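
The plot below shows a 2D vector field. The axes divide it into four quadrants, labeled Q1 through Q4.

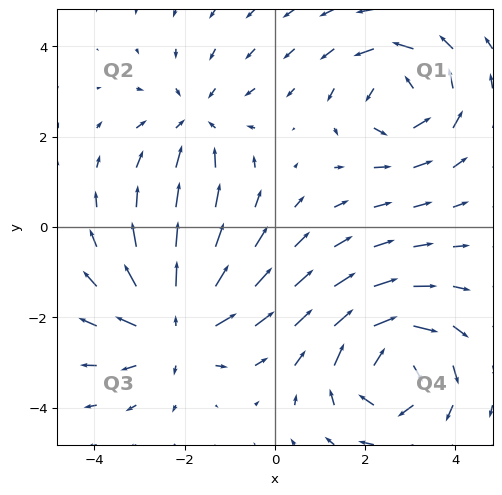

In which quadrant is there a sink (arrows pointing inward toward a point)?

The sink sits at approximately (-1.8, 2.3), which lies in quadrant Q2. The divergence there is about -3, negative as expected for a sink.

Q2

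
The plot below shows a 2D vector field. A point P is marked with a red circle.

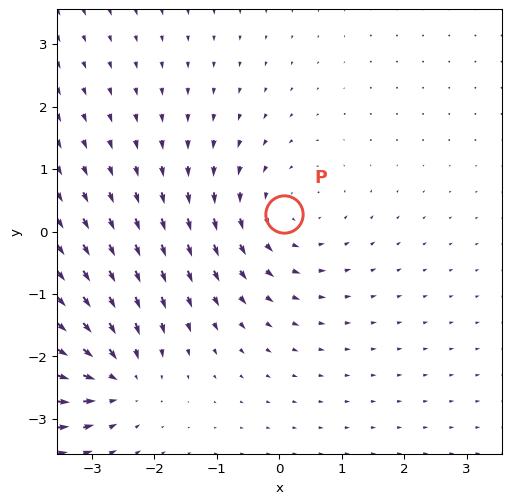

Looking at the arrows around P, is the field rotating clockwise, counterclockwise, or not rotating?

Near P at (0.1, 0.3) the arrows circulate counterclockwise. The curl (z-component) there is about +3; positive curl means counterclockwise rotation.

counterclockwise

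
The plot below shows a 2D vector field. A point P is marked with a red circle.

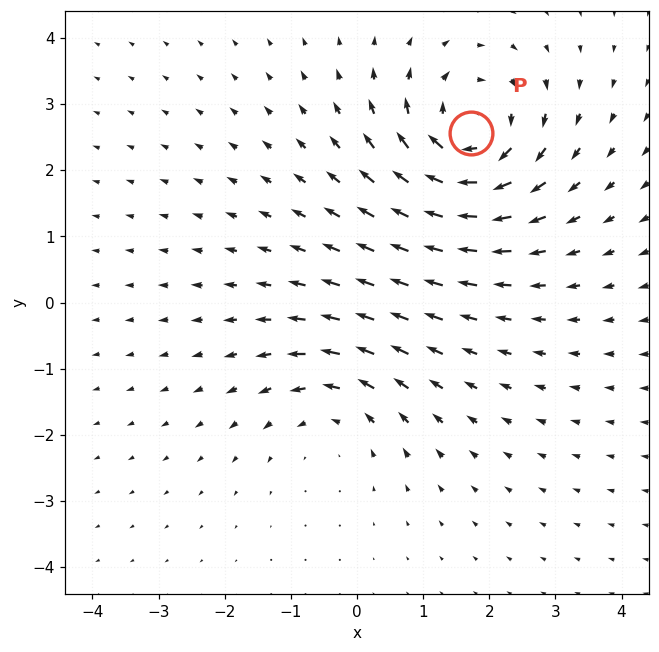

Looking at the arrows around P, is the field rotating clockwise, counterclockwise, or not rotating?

clockwise

Near P at (1.7, 2.6) the arrows circulate clockwise. The curl (z-component) there is about -5; negative curl means clockwise rotation.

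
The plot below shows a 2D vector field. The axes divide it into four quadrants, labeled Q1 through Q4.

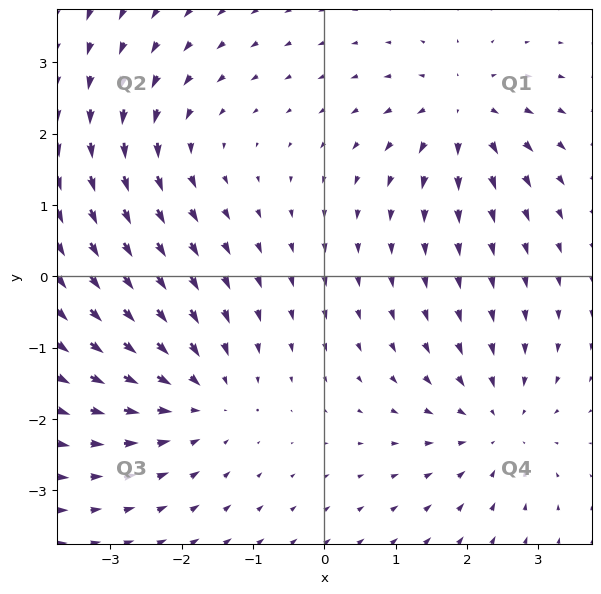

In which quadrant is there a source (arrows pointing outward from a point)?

Q1

The source sits at approximately (1.9, 2.3), which lies in quadrant Q1. The divergence there is about +4, positive as expected for a source.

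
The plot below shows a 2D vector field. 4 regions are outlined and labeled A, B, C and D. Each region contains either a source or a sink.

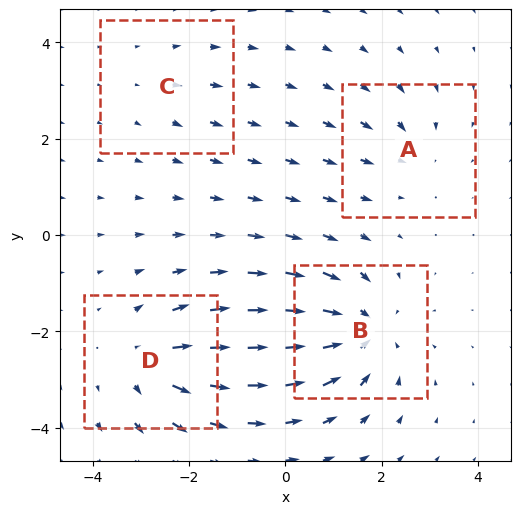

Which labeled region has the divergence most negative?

Divergence at each region's feature centre — A: about -3, B: about -6, C: about +2, D: about +5. Region B is most negative.

B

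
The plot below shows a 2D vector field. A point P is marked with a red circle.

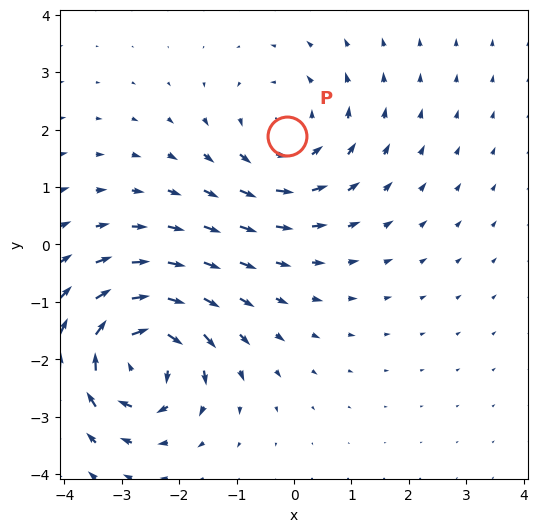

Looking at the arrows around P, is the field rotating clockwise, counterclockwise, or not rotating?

Near P at (-0.1, 1.9) the arrows circulate counterclockwise. The curl (z-component) there is about +2; positive curl means counterclockwise rotation.

counterclockwise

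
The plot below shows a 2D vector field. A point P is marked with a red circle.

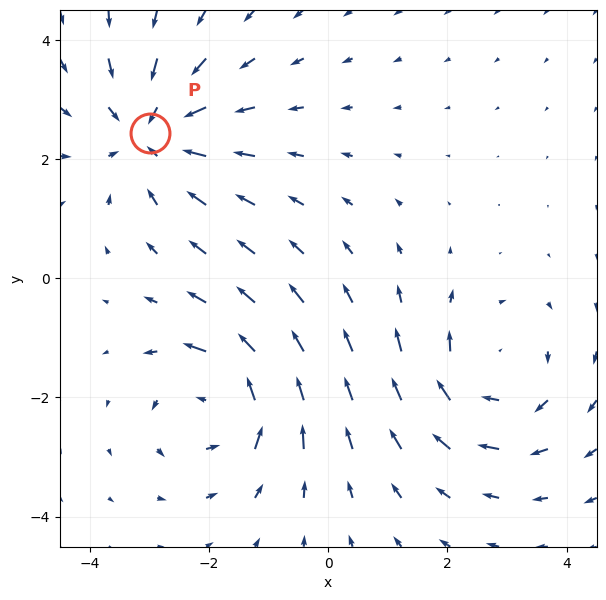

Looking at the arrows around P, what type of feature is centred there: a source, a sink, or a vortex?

sink

At P (-3.0, 2.4) the arrows converge inward. Divergence about -3, curl ≈0 — negative divergence with near-zero curl is a sink.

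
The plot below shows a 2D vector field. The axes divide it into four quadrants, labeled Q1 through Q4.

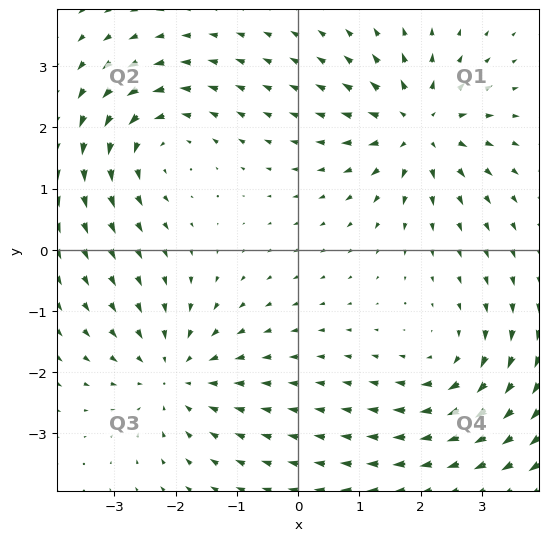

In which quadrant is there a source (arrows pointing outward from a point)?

The source sits at approximately (2.0, 2.0), which lies in quadrant Q1. The divergence there is about +5, positive as expected for a source.

Q1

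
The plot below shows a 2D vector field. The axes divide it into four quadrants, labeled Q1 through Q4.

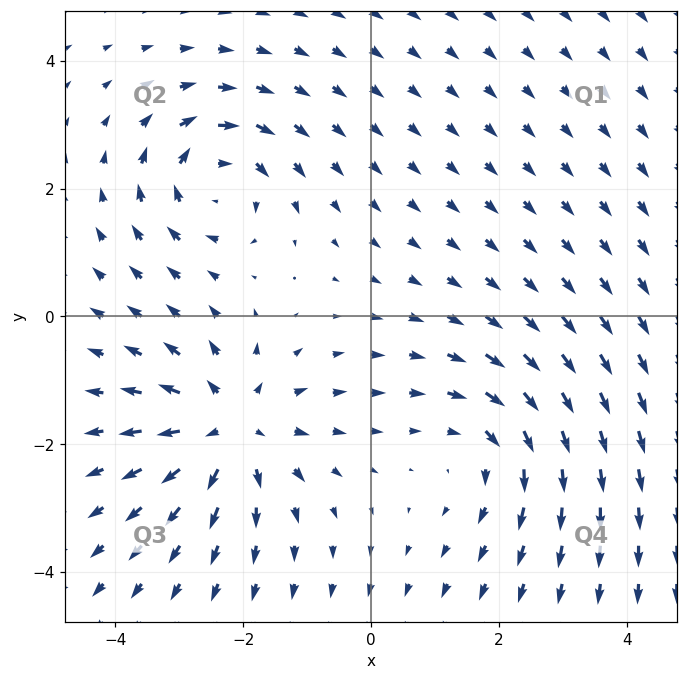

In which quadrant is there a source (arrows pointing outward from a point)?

Q3

The source sits at approximately (-2.2, -1.7), which lies in quadrant Q3. The divergence there is about +5, positive as expected for a source.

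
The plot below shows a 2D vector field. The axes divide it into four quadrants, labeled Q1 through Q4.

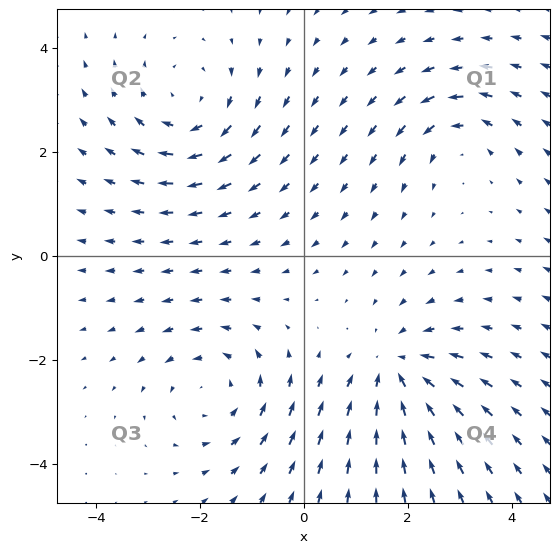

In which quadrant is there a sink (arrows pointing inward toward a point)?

The sink sits at approximately (1.8, -2.2), which lies in quadrant Q4. The divergence there is about -4, negative as expected for a sink.

Q4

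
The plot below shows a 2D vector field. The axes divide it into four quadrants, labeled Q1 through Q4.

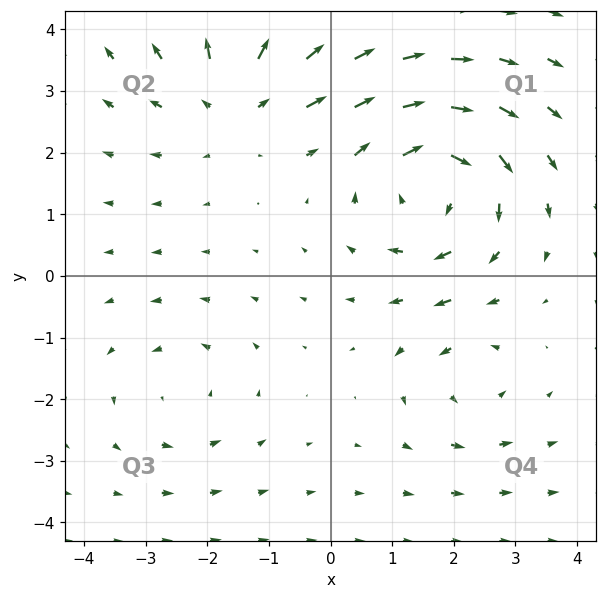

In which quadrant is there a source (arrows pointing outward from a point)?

The source sits at approximately (-1.5, 2.8), which lies in quadrant Q2. The divergence there is about +3, positive as expected for a source.

Q2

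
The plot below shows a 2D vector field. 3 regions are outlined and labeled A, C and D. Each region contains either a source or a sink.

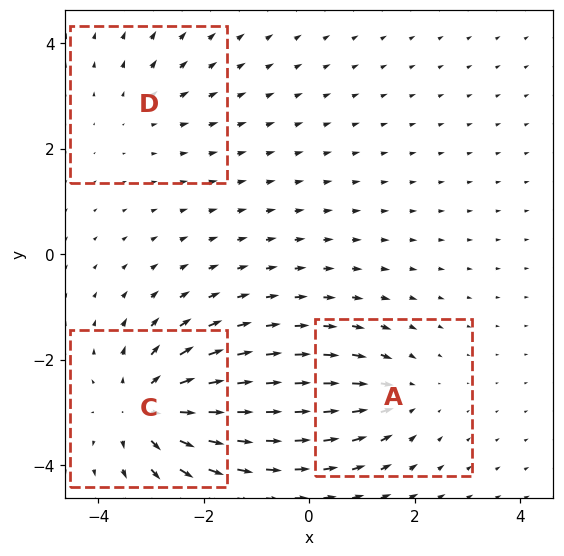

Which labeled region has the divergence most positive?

C

Divergence at each region's feature centre — A: about -3, C: about +5, D: about +2. Region C is most positive.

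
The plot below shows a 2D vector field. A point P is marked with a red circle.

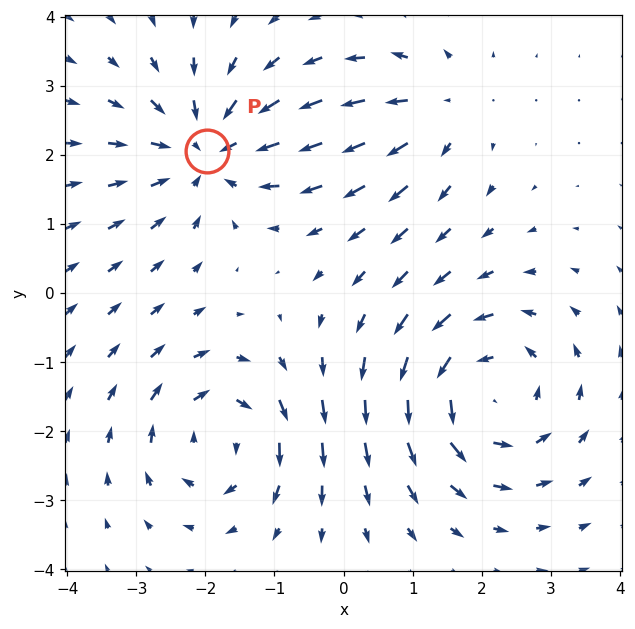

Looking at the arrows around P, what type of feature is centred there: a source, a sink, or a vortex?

At P (-2.0, 2.0) the arrows converge inward. Divergence about -4, curl ≈0 — negative divergence with near-zero curl is a sink.

sink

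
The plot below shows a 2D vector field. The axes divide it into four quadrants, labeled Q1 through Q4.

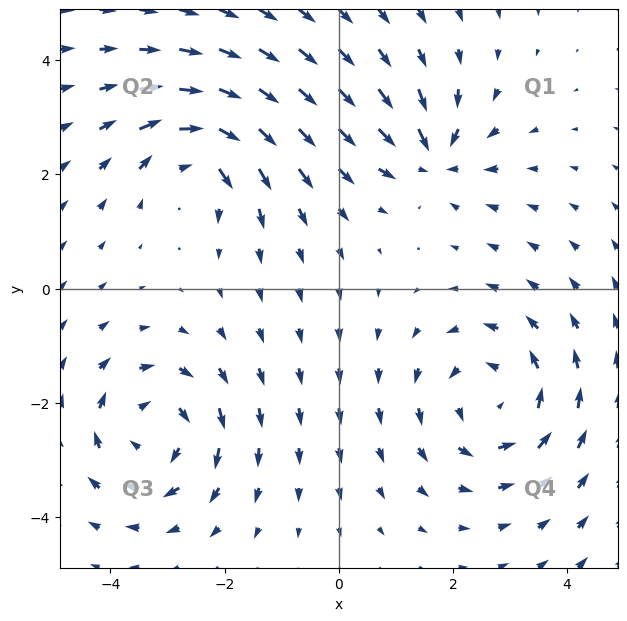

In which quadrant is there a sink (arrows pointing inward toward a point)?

The sink sits at approximately (1.7, 2.3), which lies in quadrant Q1. The divergence there is about -5, negative as expected for a sink.

Q1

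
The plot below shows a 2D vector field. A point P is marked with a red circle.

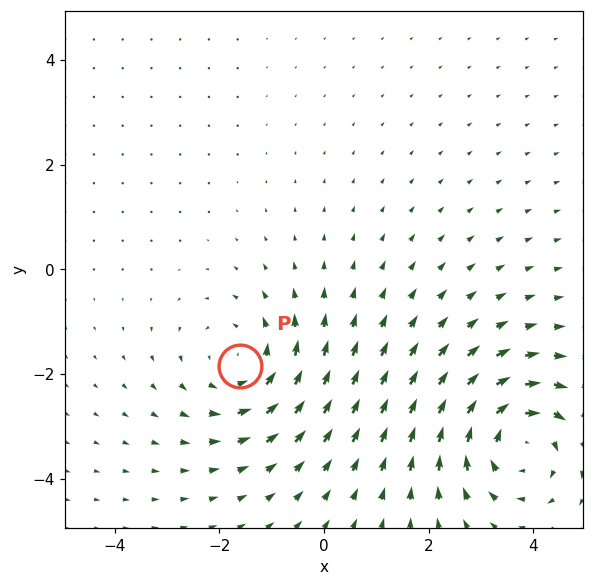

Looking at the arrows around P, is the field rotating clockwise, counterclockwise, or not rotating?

Near P at (-1.6, -1.8) the arrows circulate counterclockwise. The curl (z-component) there is about +3; positive curl means counterclockwise rotation.

counterclockwise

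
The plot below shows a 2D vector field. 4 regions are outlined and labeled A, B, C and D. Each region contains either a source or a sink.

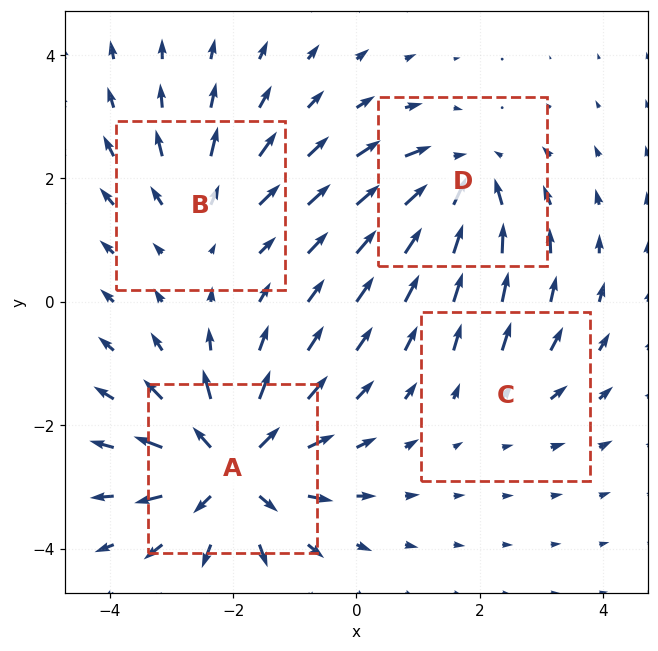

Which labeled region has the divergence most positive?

Divergence at each region's feature centre — A: about +7, B: about +3, C: about +2, D: about -5. Region A is most positive.

A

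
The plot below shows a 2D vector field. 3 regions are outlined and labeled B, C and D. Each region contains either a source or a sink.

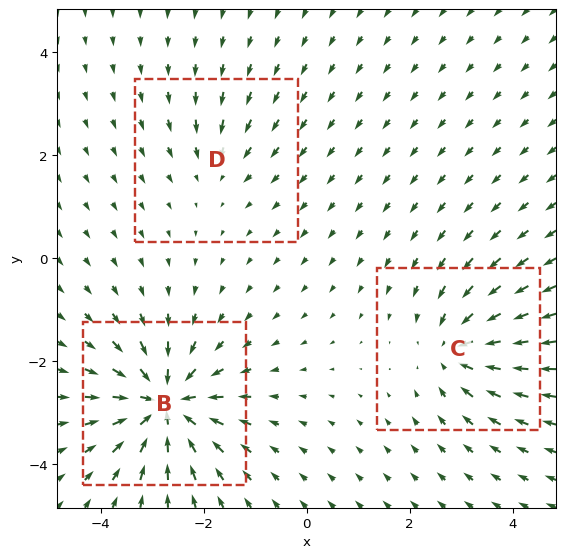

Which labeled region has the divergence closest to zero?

D

Divergence at each region's feature centre — B: about -6, C: about -4, D: about -2. Region D is closest to zero.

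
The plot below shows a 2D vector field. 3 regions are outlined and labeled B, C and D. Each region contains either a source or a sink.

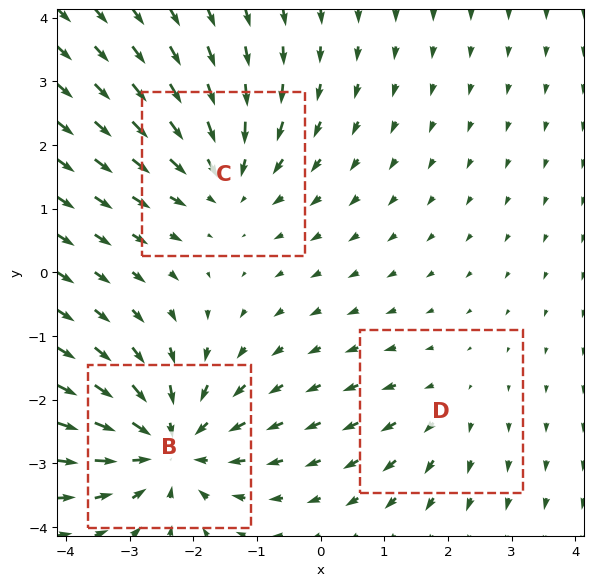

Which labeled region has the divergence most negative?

Divergence at each region's feature centre — B: about -5, C: about -3, D: about +2. Region B is most negative.

B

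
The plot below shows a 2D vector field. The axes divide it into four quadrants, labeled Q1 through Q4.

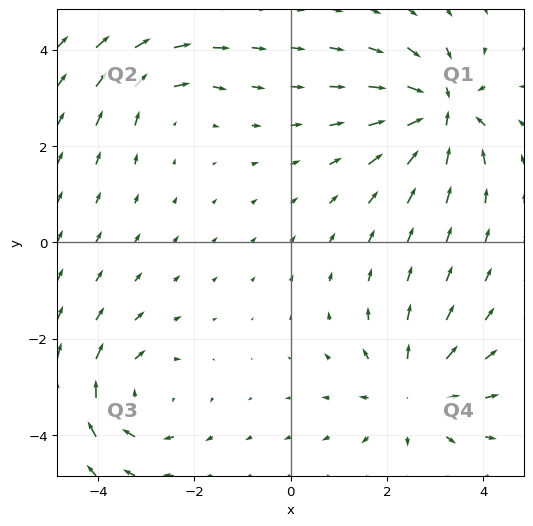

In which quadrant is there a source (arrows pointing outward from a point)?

Q4

The source sits at approximately (2.5, -3.2), which lies in quadrant Q4. The divergence there is about +3, positive as expected for a source.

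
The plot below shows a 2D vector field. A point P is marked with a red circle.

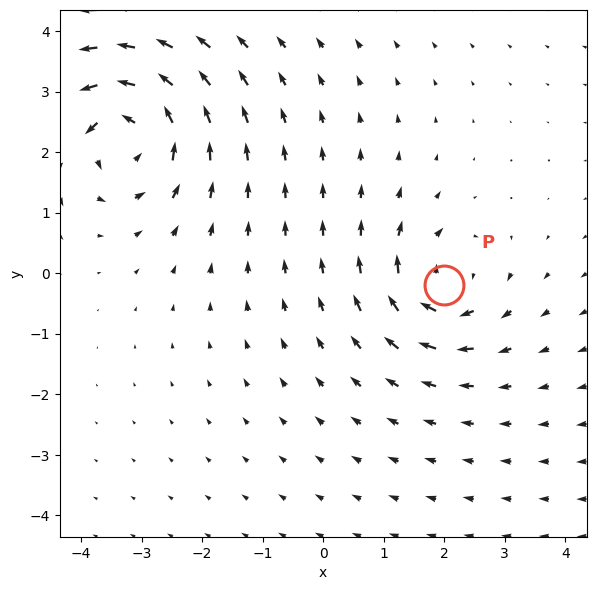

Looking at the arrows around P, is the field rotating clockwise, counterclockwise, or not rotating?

Near P at (2.0, -0.2) the arrows circulate clockwise. The curl (z-component) there is about -4; negative curl means clockwise rotation.

clockwise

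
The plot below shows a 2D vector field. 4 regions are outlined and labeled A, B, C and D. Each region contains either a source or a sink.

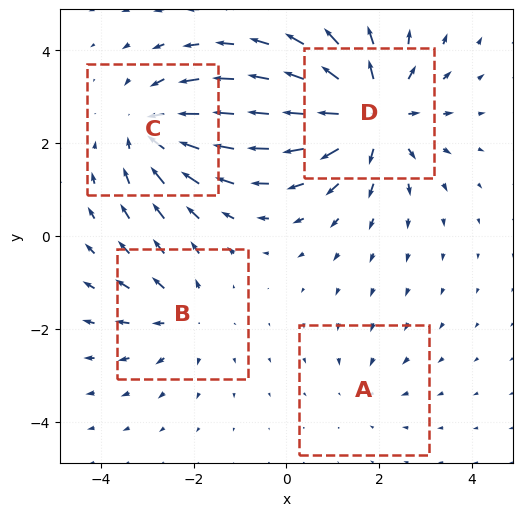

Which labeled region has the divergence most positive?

D

Divergence at each region's feature centre — A: about -2, B: about +3, C: about -4, D: about +6. Region D is most positive.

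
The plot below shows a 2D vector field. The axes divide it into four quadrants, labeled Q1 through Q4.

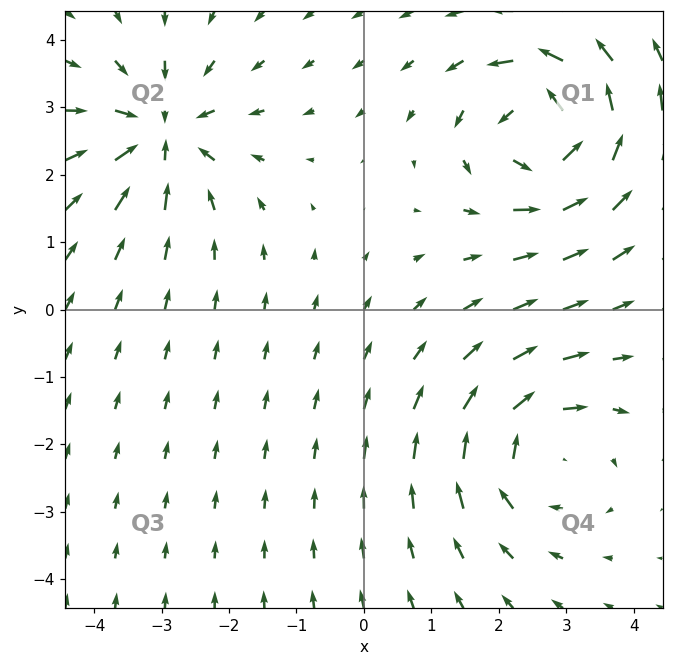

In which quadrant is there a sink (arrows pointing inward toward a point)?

The sink sits at approximately (-3.0, 2.6), which lies in quadrant Q2. The divergence there is about -4, negative as expected for a sink.

Q2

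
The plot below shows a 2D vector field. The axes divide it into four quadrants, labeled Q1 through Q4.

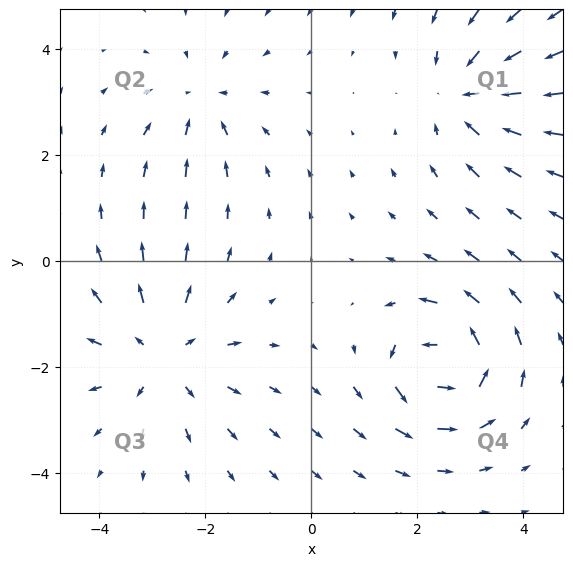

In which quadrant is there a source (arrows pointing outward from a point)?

Q3

The source sits at approximately (-2.8, -1.8), which lies in quadrant Q3. The divergence there is about +4, positive as expected for a source.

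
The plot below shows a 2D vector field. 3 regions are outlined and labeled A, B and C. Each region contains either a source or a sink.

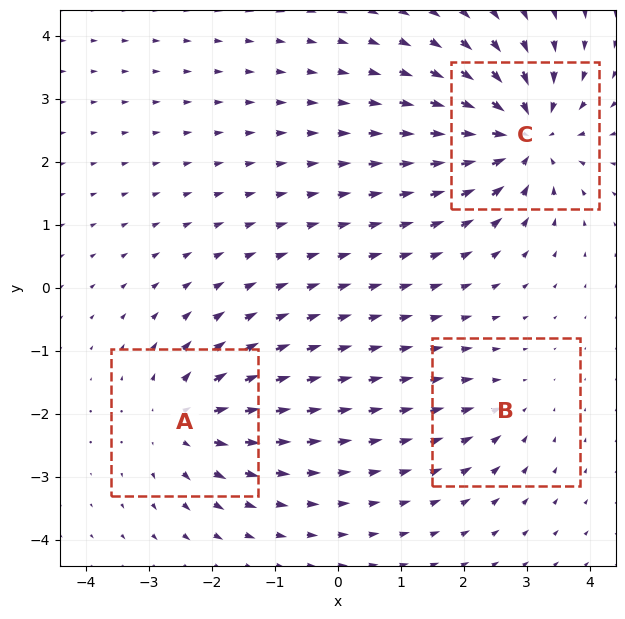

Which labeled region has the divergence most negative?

Divergence at each region's feature centre — A: about +4, B: about -2, C: about -6. Region C is most negative.

C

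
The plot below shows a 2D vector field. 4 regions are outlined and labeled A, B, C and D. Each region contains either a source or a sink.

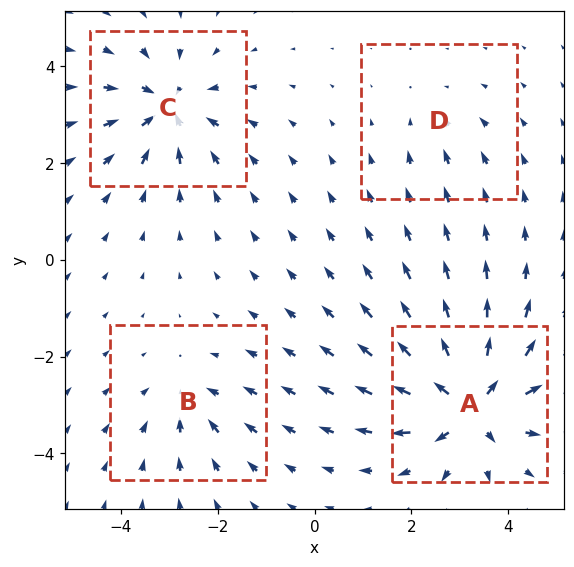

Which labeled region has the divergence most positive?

Divergence at each region's feature centre — A: about +8, B: about -3, C: about -6, D: about -2. Region A is most positive.

A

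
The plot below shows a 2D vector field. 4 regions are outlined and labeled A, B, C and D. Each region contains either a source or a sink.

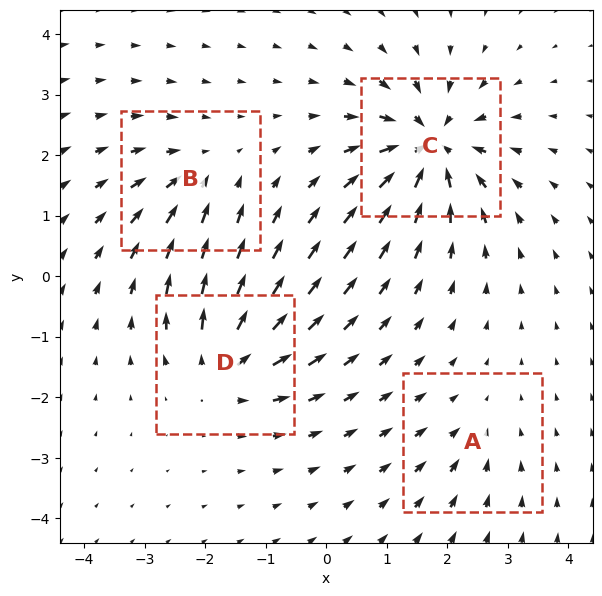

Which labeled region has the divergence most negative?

Divergence at each region's feature centre — A: about -3, B: about -4, C: about -8, D: about +6. Region C is most negative.

C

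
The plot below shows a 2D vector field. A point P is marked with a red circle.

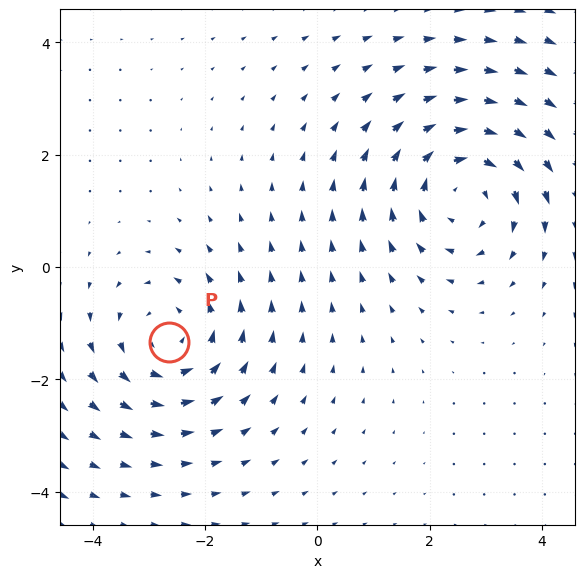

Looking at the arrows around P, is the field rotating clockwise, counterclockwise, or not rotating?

Near P at (-2.7, -1.3) the arrows circulate counterclockwise. The curl (z-component) there is about +2; positive curl means counterclockwise rotation.

counterclockwise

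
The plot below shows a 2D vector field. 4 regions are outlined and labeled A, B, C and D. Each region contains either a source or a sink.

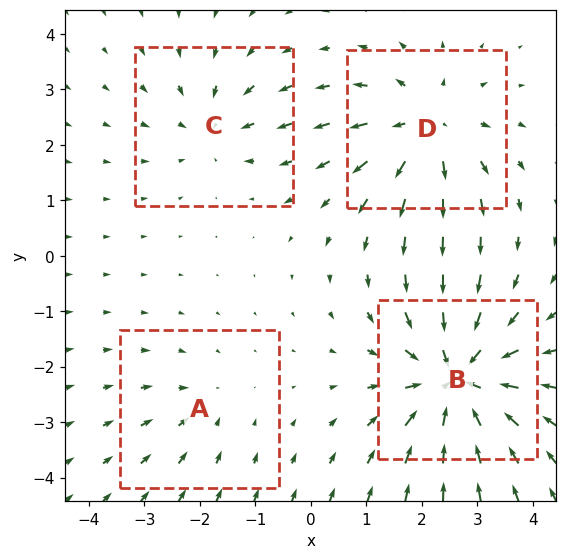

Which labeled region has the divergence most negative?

Divergence at each region's feature centre — A: about -2, B: about -6, C: about -3, D: about +5. Region B is most negative.

B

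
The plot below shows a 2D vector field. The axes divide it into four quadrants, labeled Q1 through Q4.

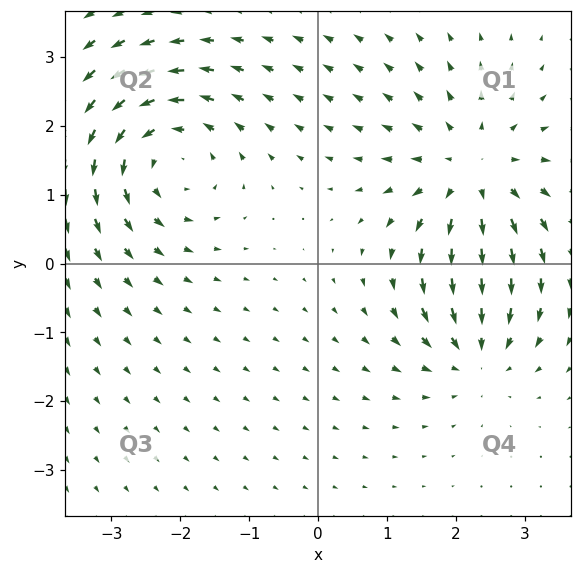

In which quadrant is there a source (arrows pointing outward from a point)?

Q1

The source sits at approximately (2.2, 1.3), which lies in quadrant Q1. The divergence there is about +5, positive as expected for a source.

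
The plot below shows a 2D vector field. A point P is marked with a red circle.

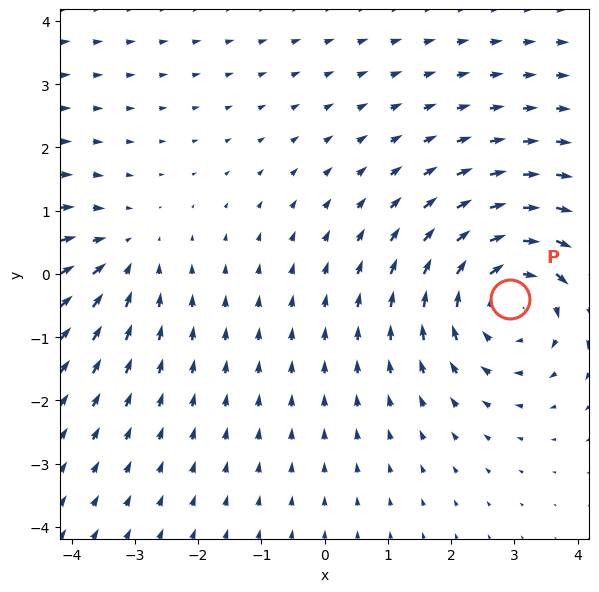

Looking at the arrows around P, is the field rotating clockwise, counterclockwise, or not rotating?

Near P at (2.9, -0.4) the arrows circulate clockwise. The curl (z-component) there is about -4; negative curl means clockwise rotation.

clockwise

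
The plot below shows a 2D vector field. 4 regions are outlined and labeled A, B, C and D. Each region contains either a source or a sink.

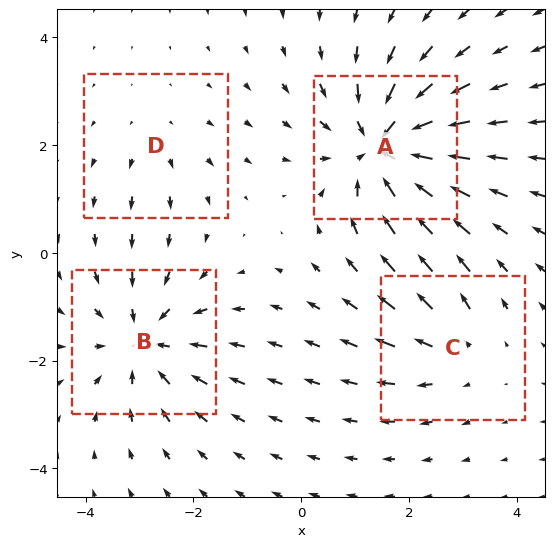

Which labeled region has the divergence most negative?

A

Divergence at each region's feature centre — A: about -7, B: about -5, C: about +3, D: about +2. Region A is most negative.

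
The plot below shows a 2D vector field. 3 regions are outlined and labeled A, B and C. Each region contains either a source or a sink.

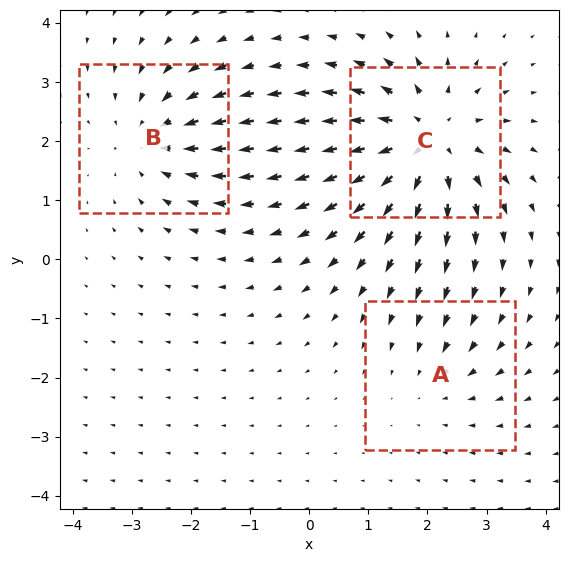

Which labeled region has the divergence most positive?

Divergence at each region's feature centre — A: about -2, B: about -3, C: about +4. Region C is most positive.

C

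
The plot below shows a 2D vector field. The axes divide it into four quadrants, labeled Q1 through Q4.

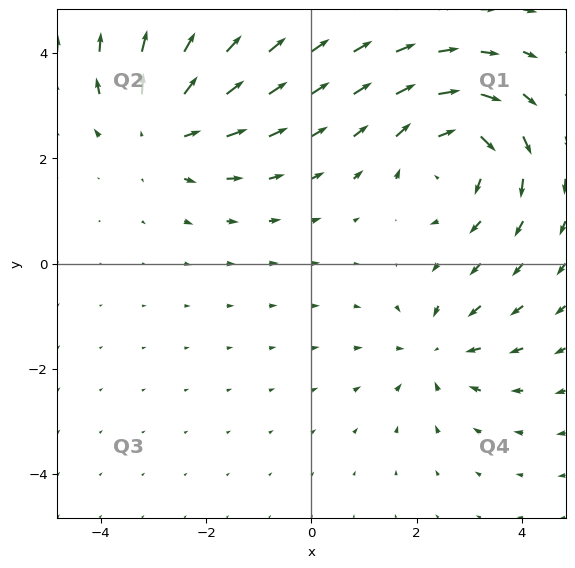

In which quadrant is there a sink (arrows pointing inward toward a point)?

Q4

The sink sits at approximately (2.4, -1.7), which lies in quadrant Q4. The divergence there is about -3, negative as expected for a sink.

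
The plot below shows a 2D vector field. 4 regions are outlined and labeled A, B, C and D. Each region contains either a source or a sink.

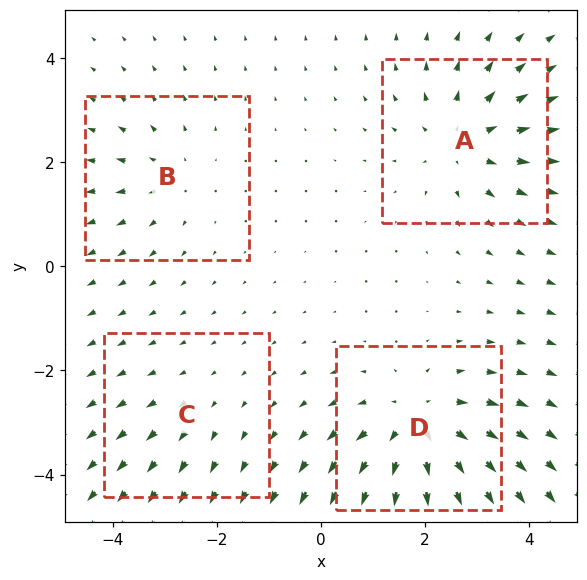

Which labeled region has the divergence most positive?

Divergence at each region's feature centre — A: about +5, B: about +3, C: about +2, D: about +6. Region D is most positive.

D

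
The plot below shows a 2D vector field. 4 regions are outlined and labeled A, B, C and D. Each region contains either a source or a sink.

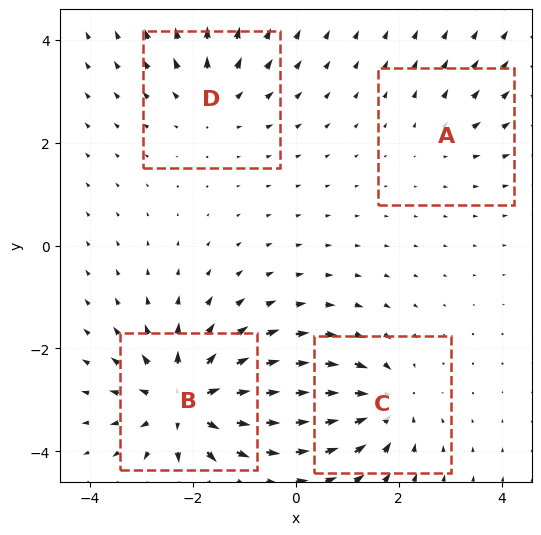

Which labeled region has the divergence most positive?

B

Divergence at each region's feature centre — A: about +2, B: about +7, C: about -5, D: about +4. Region B is most positive.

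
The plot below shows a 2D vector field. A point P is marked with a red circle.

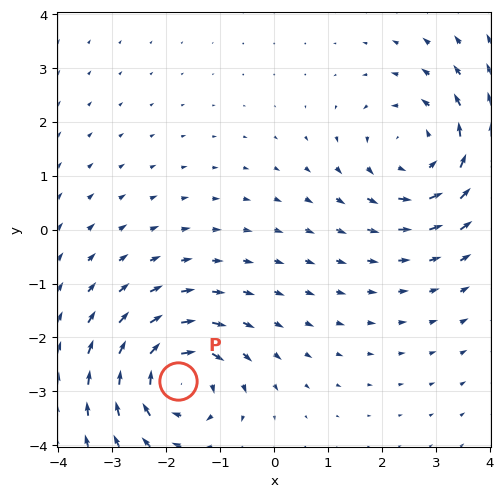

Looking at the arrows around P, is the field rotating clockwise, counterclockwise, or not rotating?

clockwise

Near P at (-1.8, -2.8) the arrows circulate clockwise. The curl (z-component) there is about -6; negative curl means clockwise rotation.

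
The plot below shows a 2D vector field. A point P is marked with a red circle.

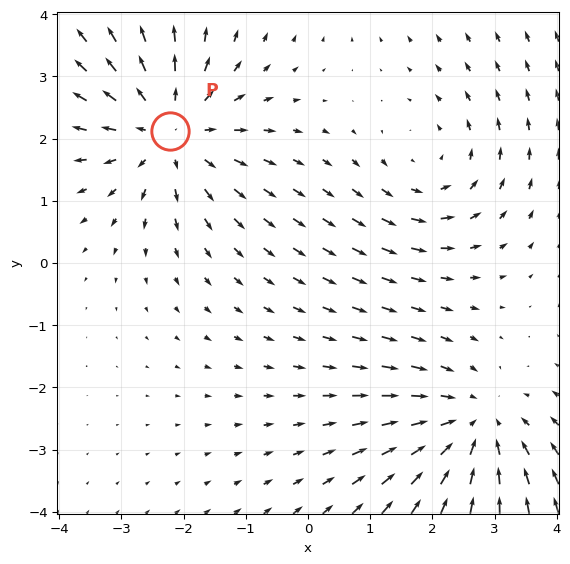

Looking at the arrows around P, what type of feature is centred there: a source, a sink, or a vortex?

source

At P (-2.2, 2.1) the arrows spread outward. Divergence about +4, curl ≈0 — positive divergence with near-zero curl is a source.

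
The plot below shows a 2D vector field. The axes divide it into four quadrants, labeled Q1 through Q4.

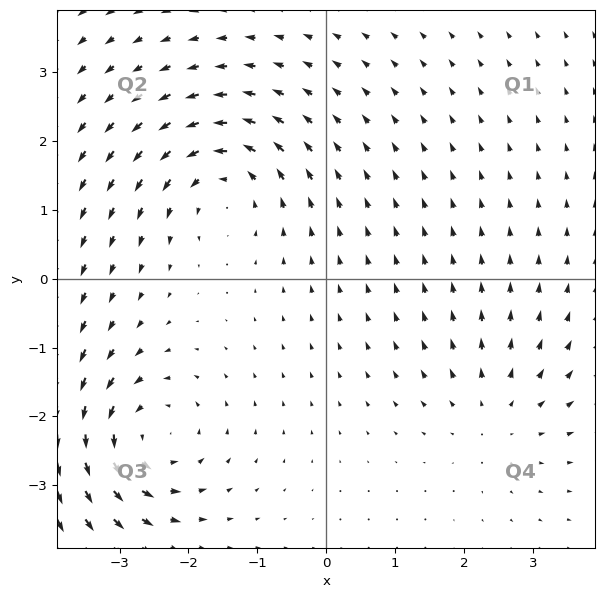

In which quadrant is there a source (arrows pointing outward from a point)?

The source sits at approximately (2.5, -2.0), which lies in quadrant Q4. The divergence there is about +3, positive as expected for a source.

Q4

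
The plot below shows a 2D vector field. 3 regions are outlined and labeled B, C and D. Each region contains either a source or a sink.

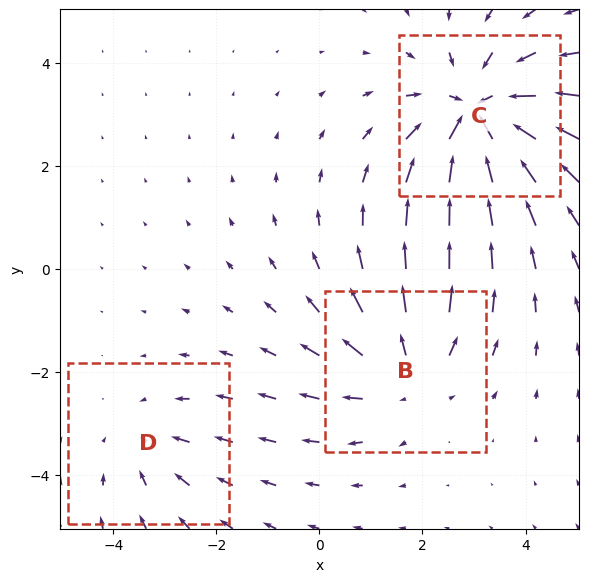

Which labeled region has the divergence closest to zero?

Divergence at each region's feature centre — B: about +3, C: about -5, D: about -2. Region D is closest to zero.

D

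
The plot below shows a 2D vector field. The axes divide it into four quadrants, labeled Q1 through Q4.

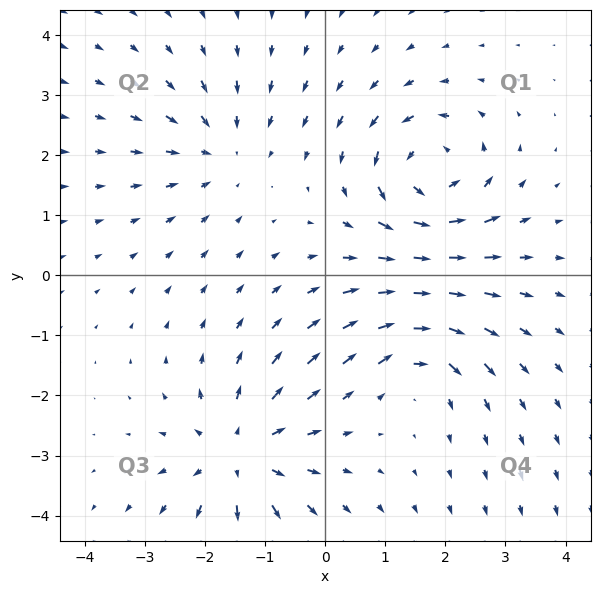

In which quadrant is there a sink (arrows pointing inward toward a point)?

Q2

The sink sits at approximately (-1.8, 2.1), which lies in quadrant Q2. The divergence there is about -3, negative as expected for a sink.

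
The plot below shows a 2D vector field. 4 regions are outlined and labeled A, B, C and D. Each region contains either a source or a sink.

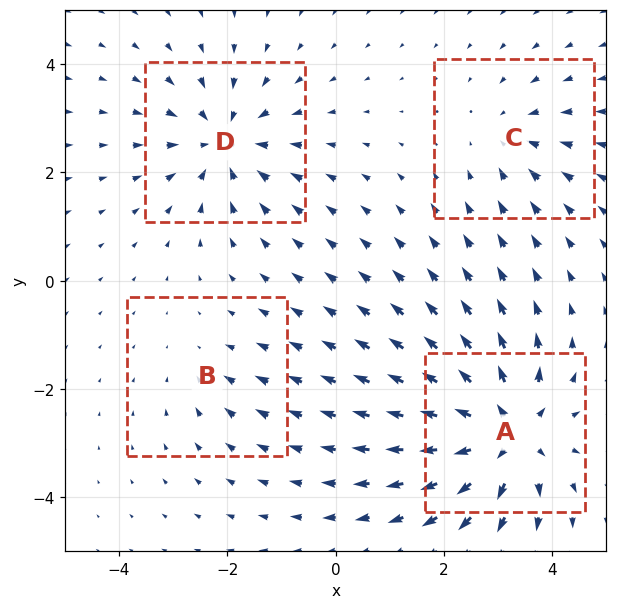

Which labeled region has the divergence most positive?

Divergence at each region's feature centre — A: about +7, B: about -2, C: about -3, D: about -5. Region A is most positive.

A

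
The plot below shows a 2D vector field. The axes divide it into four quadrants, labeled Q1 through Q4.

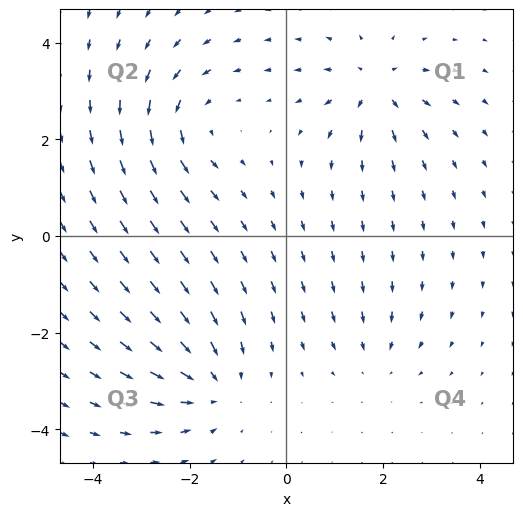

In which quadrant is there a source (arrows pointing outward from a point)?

Q1

The source sits at approximately (1.8, 3.1), which lies in quadrant Q1. The divergence there is about +5, positive as expected for a source.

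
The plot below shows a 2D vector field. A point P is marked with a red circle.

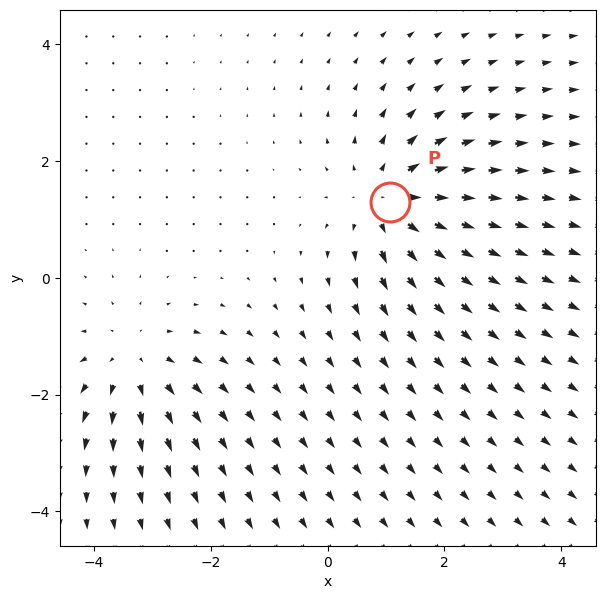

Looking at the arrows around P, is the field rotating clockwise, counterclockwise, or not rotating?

Near P at (1.1, 1.3) the arrows show no circulation. The curl there is ≈0.

not rotating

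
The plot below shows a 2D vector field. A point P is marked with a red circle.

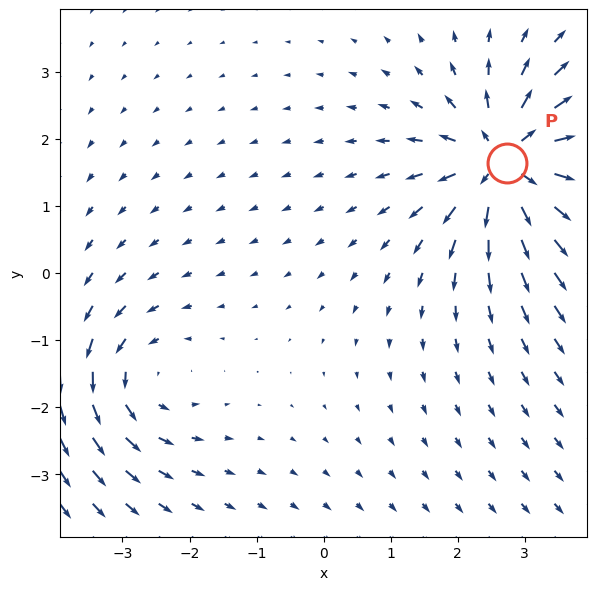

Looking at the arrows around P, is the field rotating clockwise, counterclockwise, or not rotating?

Near P at (2.7, 1.6) the arrows show no circulation. The curl there is ≈0.

not rotating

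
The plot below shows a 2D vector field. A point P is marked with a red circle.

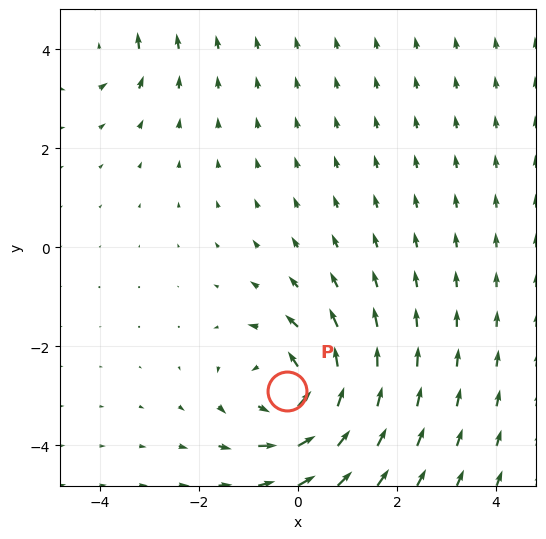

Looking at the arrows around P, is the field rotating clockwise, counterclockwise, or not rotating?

counterclockwise

Near P at (-0.2, -2.9) the arrows circulate counterclockwise. The curl (z-component) there is about +5; positive curl means counterclockwise rotation.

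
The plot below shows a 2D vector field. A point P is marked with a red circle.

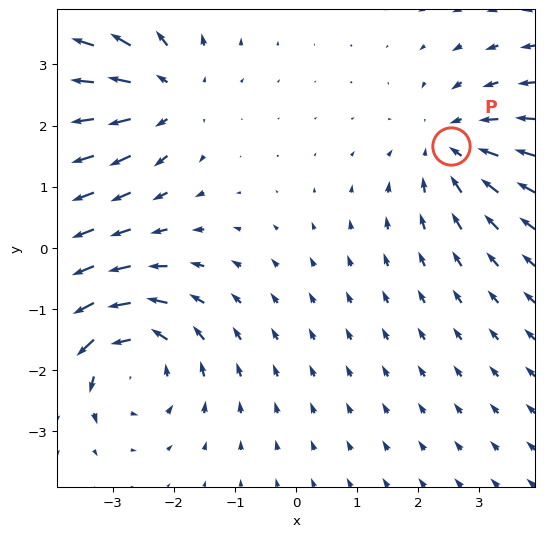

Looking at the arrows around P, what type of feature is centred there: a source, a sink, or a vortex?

sink

At P (2.5, 1.7) the arrows converge inward. Divergence about -3, curl ≈0 — negative divergence with near-zero curl is a sink.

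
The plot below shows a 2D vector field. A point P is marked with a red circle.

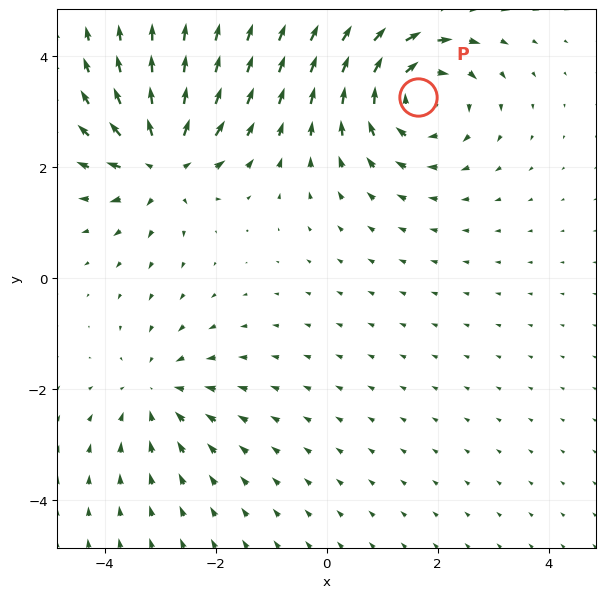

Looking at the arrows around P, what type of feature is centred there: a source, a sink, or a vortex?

At P (1.7, 3.3) the arrows circulate clockwise. Divergence ≈0, curl about -4 — near-zero divergence with nonzero curl is a vortex.

vortex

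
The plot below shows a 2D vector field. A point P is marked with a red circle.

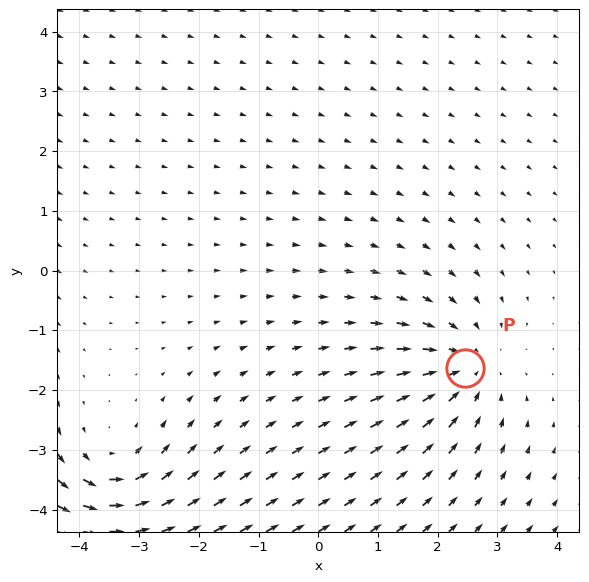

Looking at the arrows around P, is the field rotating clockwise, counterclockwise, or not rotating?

Near P at (2.5, -1.6) the arrows show no circulation. The curl there is ≈0.

not rotating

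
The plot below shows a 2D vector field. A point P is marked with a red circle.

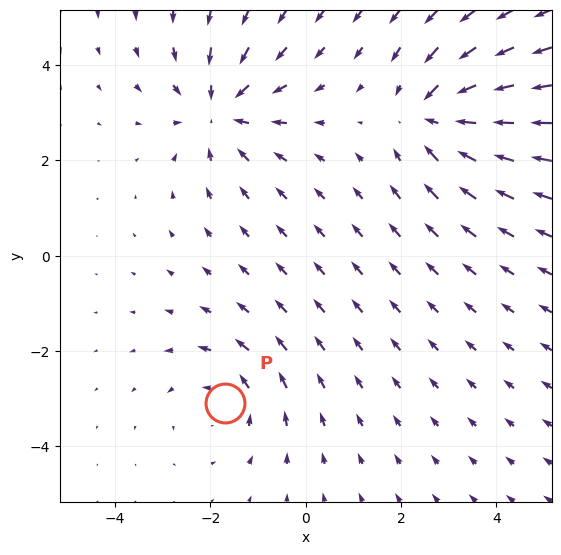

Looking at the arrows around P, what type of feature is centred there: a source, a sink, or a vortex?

vortex

At P (-1.7, -3.1) the arrows circulate counterclockwise. Divergence ≈0, curl about +3 — near-zero divergence with nonzero curl is a vortex.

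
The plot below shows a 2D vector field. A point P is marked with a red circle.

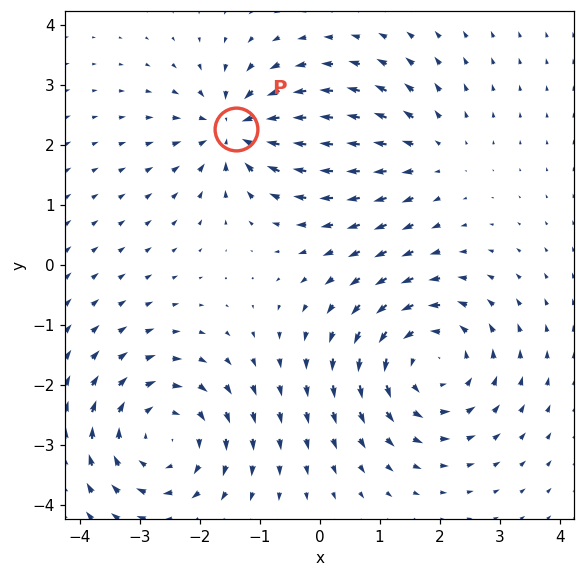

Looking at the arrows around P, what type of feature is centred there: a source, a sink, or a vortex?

At P (-1.4, 2.3) the arrows converge inward. Divergence about -5, curl ≈0 — negative divergence with near-zero curl is a sink.

sink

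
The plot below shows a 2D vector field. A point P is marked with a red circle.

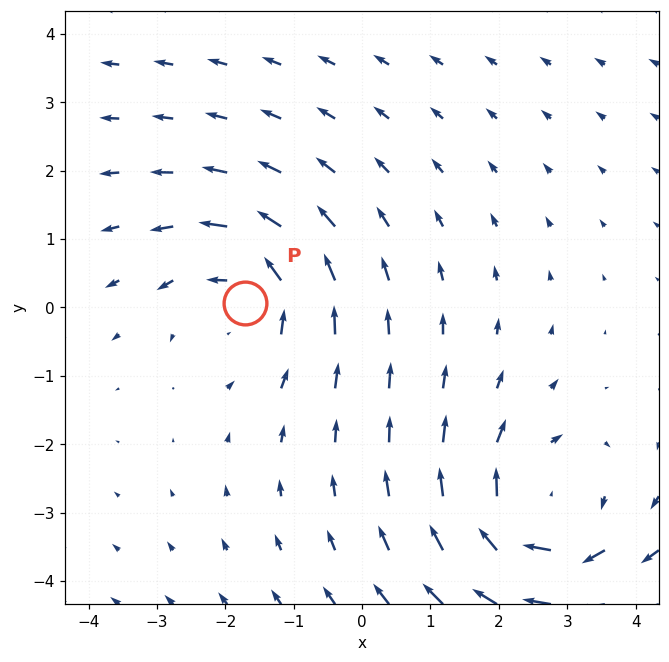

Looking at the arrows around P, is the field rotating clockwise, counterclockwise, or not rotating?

counterclockwise

Near P at (-1.7, 0.1) the arrows circulate counterclockwise. The curl (z-component) there is about +3; positive curl means counterclockwise rotation.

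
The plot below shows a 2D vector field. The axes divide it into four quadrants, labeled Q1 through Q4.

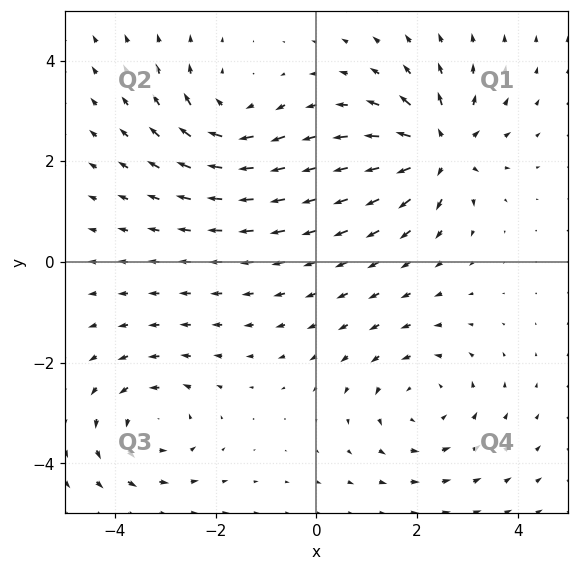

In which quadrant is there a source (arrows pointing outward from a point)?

The source sits at approximately (2.4, 2.2), which lies in quadrant Q1. The divergence there is about +6, positive as expected for a source.

Q1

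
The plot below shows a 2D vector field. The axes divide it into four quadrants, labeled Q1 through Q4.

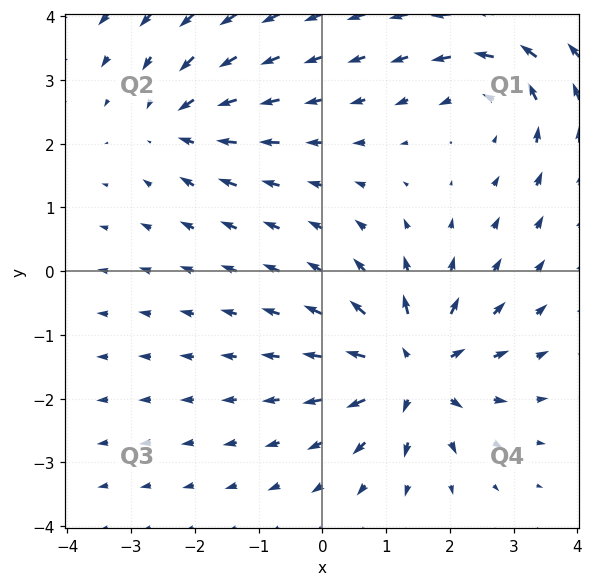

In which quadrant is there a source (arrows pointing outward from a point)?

Q4

The source sits at approximately (1.4, -1.5), which lies in quadrant Q4. The divergence there is about +6, positive as expected for a source.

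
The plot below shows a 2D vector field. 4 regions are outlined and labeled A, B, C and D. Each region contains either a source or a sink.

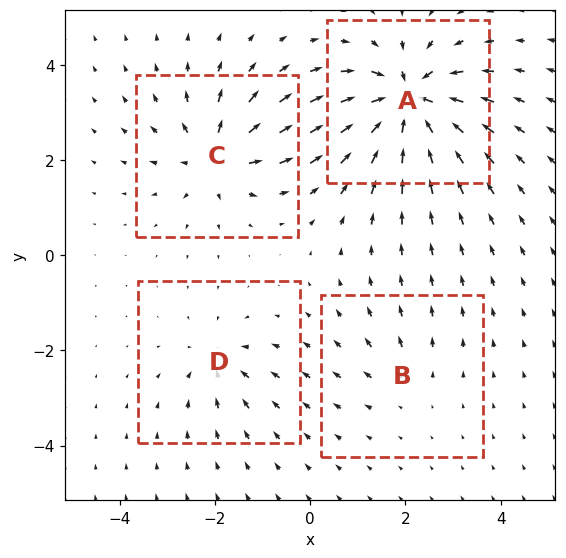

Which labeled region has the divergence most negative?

A

Divergence at each region's feature centre — A: about -9, B: about +2, C: about +6, D: about -4. Region A is most negative.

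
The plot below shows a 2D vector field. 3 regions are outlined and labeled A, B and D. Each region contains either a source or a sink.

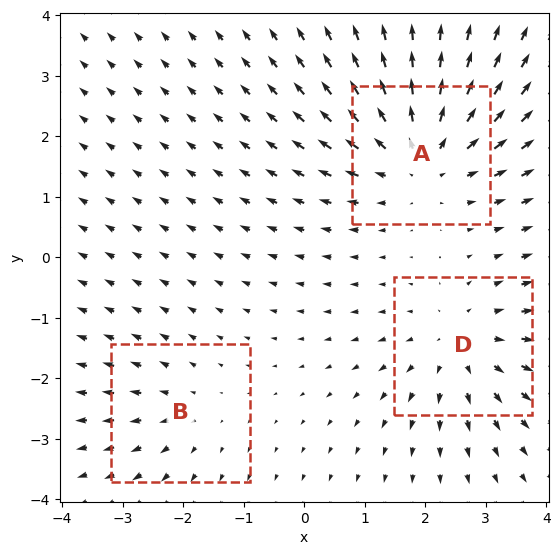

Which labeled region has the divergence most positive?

Divergence at each region's feature centre — A: about +4, B: about +2, D: about +3. Region A is most positive.

A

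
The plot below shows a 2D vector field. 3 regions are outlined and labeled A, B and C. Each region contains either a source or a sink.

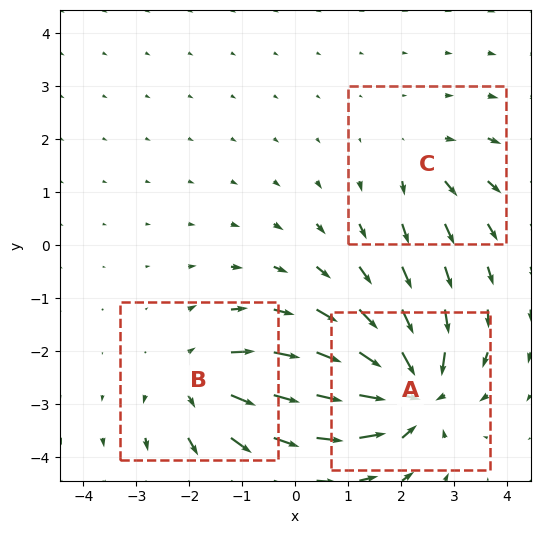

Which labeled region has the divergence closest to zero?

Divergence at each region's feature centre — A: about -6, B: about +4, C: about +2. Region C is closest to zero.

C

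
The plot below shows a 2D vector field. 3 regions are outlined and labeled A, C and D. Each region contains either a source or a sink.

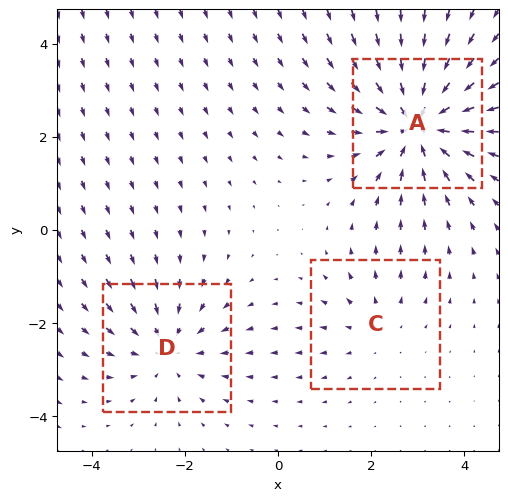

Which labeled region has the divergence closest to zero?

Divergence at each region's feature centre — A: about -4, C: about +2, D: about -3. Region C is closest to zero.

C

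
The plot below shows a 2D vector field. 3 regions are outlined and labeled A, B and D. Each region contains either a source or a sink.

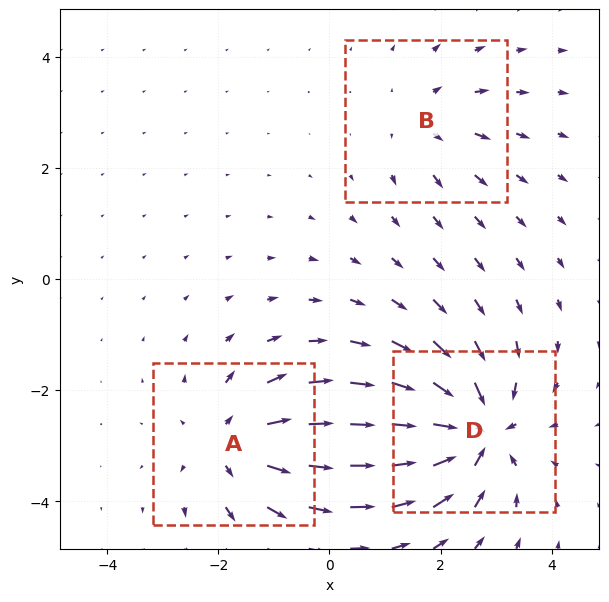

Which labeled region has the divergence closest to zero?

B

Divergence at each region's feature centre — A: about +4, B: about +2, D: about -5. Region B is closest to zero.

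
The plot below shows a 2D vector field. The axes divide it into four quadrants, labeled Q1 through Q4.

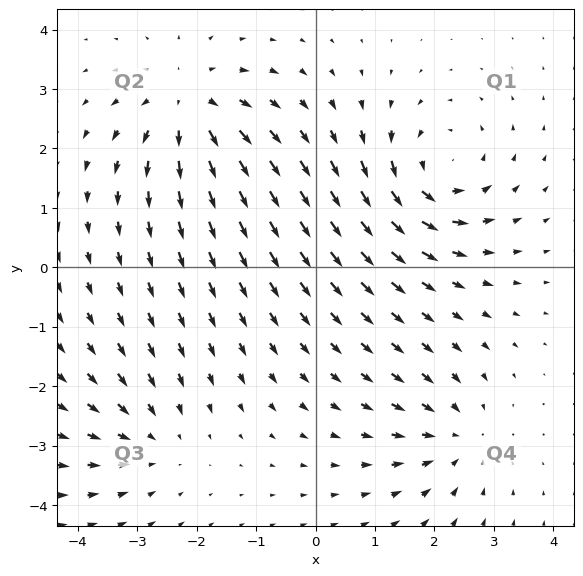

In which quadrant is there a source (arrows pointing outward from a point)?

The source sits at approximately (-2.1, 2.7), which lies in quadrant Q2. The divergence there is about +5, positive as expected for a source.

Q2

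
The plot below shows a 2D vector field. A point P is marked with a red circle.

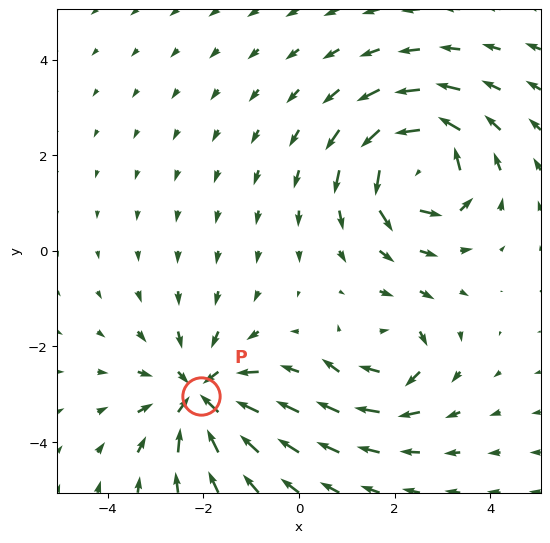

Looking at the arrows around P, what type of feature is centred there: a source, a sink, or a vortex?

At P (-2.1, -3.0) the arrows converge inward. Divergence about -5, curl ≈0 — negative divergence with near-zero curl is a sink.

sink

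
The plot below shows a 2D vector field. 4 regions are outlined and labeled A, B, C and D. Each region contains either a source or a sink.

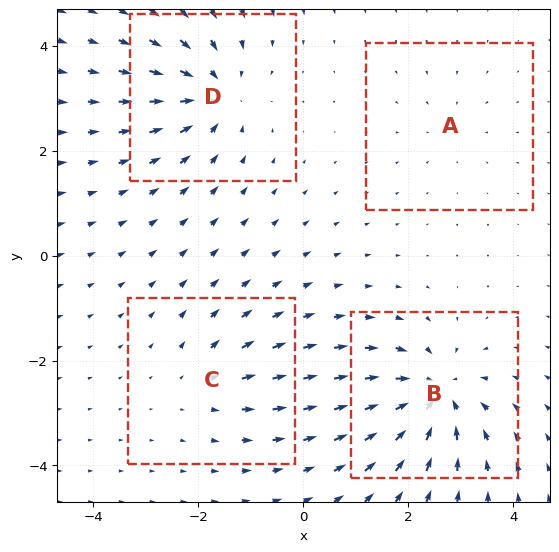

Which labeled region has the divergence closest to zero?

A

Divergence at each region's feature centre — A: about -2, B: about -7, C: about +3, D: about -6. Region A is closest to zero.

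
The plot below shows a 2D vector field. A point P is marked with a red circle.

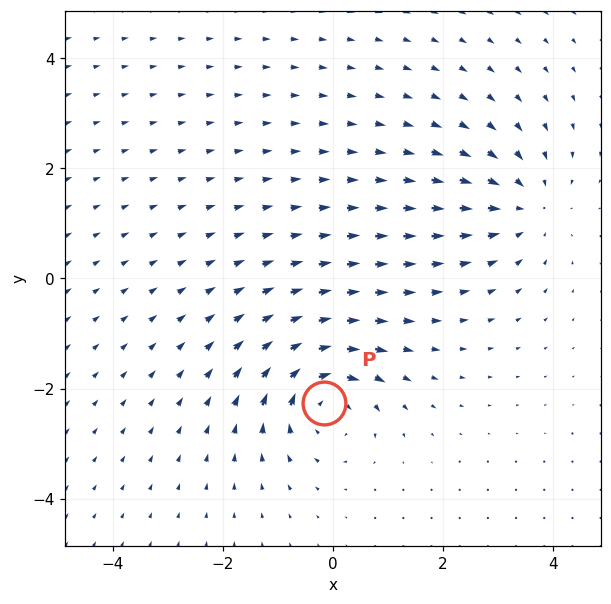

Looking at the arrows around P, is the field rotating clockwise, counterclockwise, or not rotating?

clockwise

Near P at (-0.2, -2.3) the arrows circulate clockwise. The curl (z-component) there is about -6; negative curl means clockwise rotation.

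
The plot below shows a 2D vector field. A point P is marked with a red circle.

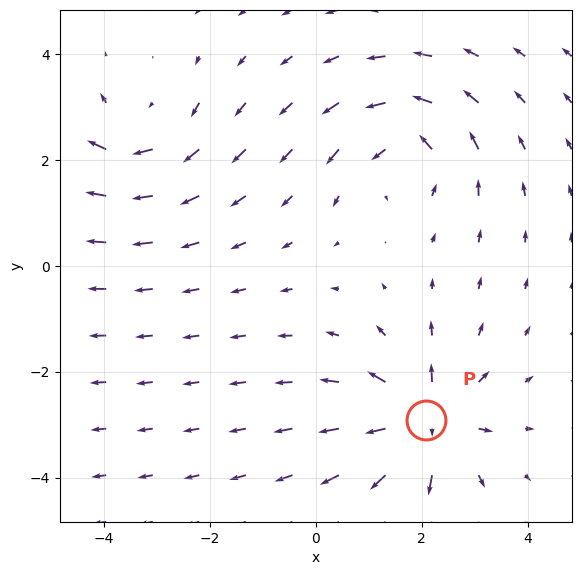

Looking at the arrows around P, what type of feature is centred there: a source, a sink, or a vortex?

At P (2.1, -2.9) the arrows spread outward. Divergence about +7, curl ≈0 — positive divergence with near-zero curl is a source.

source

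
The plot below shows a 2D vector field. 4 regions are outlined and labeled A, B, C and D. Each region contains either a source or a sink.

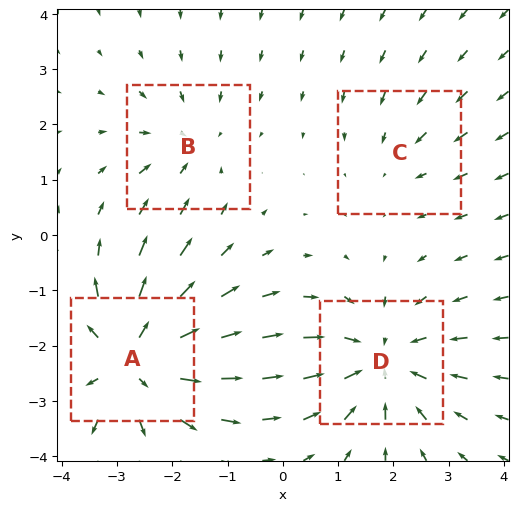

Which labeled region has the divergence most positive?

Divergence at each region's feature centre — A: about +5, B: about -3, C: about -2, D: about -5. Region A is most positive.

A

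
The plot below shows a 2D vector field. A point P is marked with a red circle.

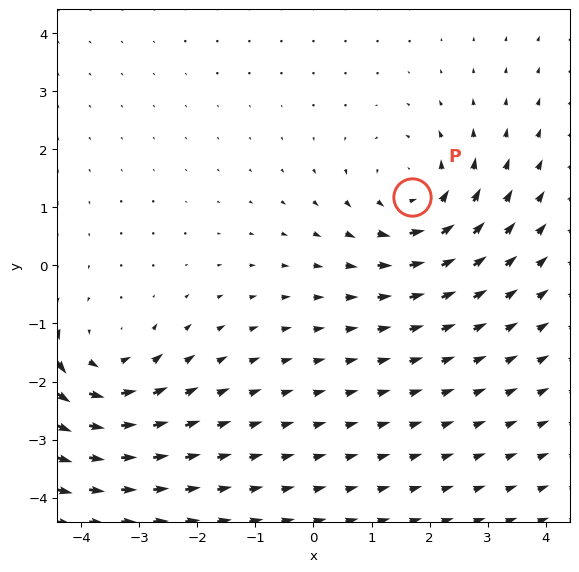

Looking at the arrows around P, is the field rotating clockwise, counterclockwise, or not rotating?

Near P at (1.7, 1.2) the arrows circulate counterclockwise. The curl (z-component) there is about +3; positive curl means counterclockwise rotation.

counterclockwise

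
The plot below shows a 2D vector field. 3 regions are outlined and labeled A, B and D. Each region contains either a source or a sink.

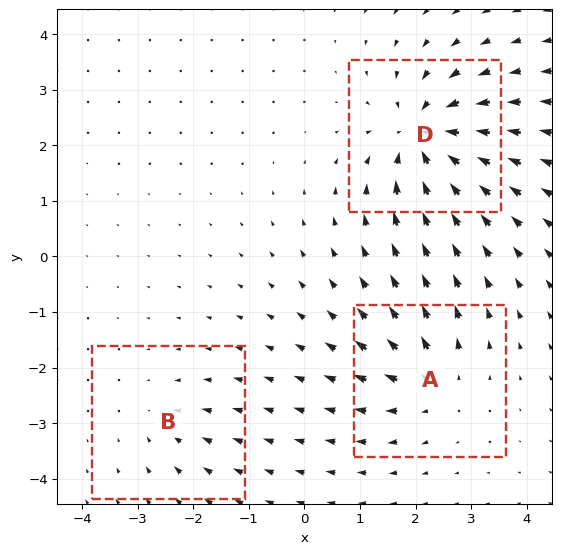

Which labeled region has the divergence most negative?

D

Divergence at each region's feature centre — A: about +4, B: about -2, D: about -6. Region D is most negative.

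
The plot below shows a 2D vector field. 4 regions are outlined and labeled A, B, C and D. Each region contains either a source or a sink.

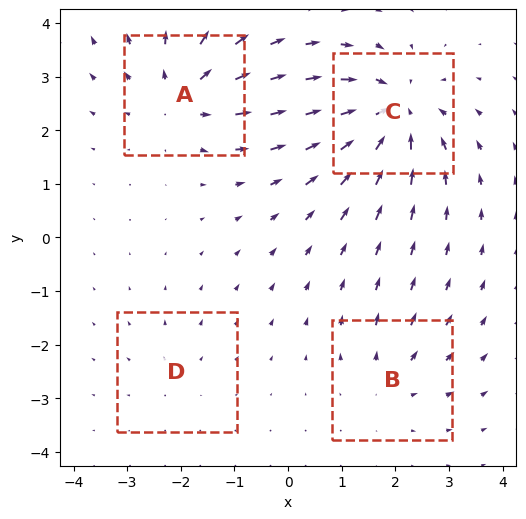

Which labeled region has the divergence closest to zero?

Divergence at each region's feature centre — A: about +6, B: about +3, C: about -7, D: about +2. Region D is closest to zero.

D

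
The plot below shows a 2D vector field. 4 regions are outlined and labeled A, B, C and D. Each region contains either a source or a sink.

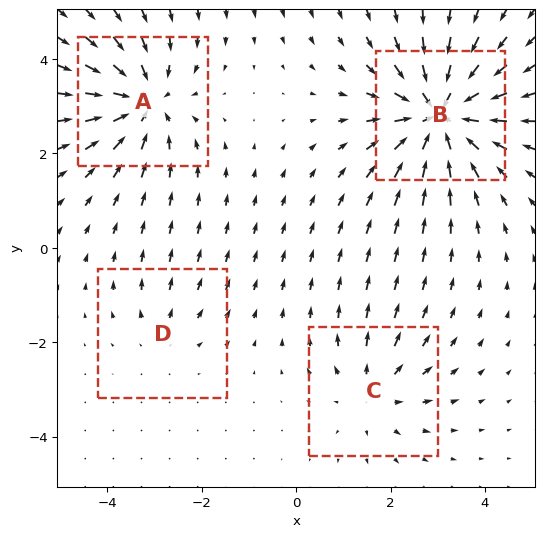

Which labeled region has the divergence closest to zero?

Divergence at each region's feature centre — A: about -5, B: about -7, C: about +3, D: about +2. Region D is closest to zero.

D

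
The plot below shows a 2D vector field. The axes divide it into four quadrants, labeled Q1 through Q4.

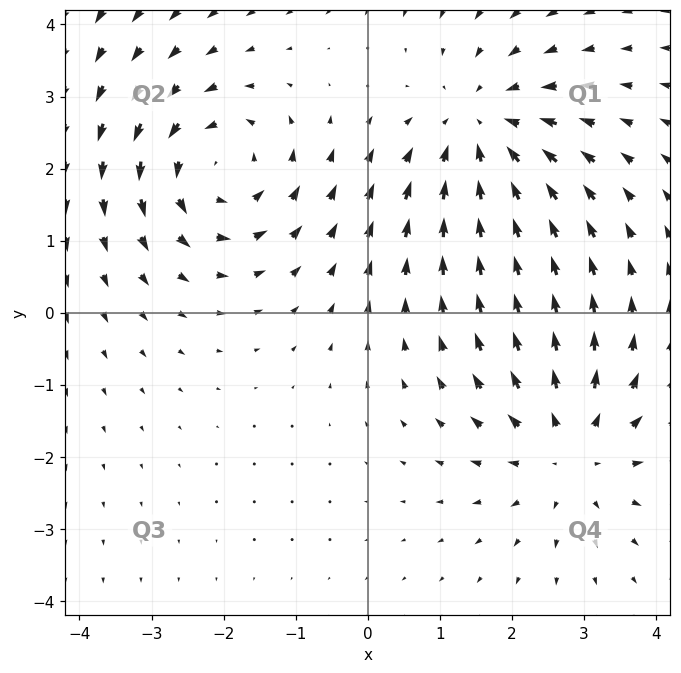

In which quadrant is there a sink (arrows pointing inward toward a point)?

The sink sits at approximately (1.6, 2.5), which lies in quadrant Q1. The divergence there is about -3, negative as expected for a sink.

Q1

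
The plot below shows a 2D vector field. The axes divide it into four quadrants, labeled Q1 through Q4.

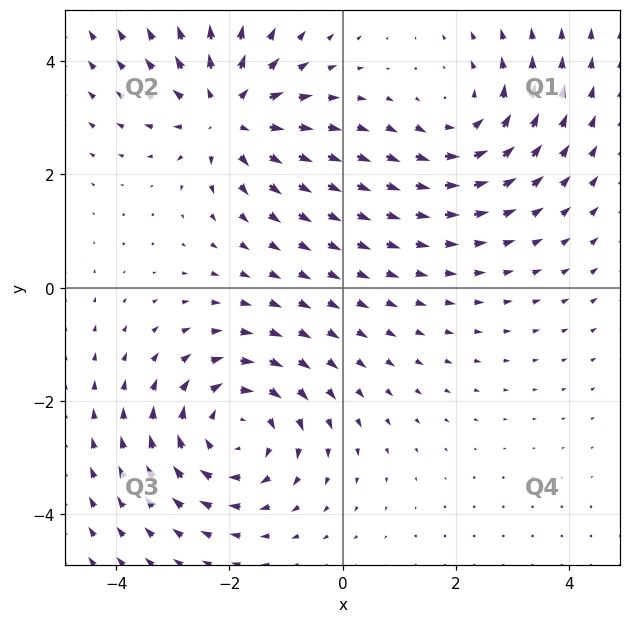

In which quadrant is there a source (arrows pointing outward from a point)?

Q2

The source sits at approximately (-2.0, 3.1), which lies in quadrant Q2. The divergence there is about +4, positive as expected for a source.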